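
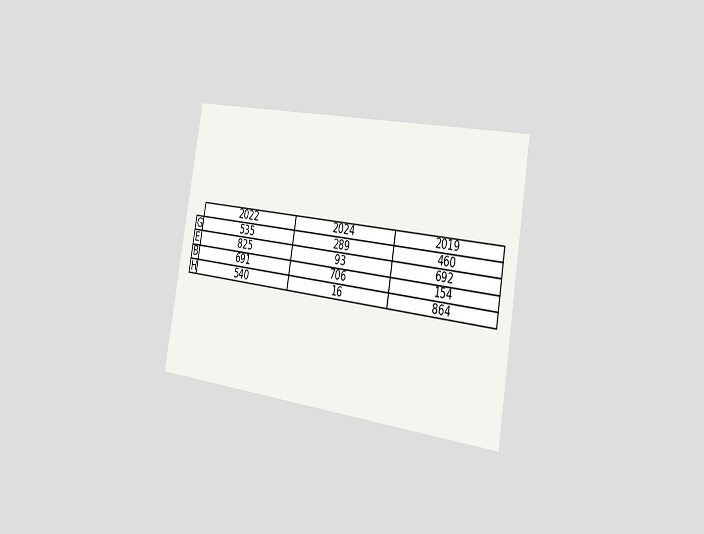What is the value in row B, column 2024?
The chart is tilted about 10° clockwise and viewed slightly from the right. The (B, 2024) cell reads 706.

706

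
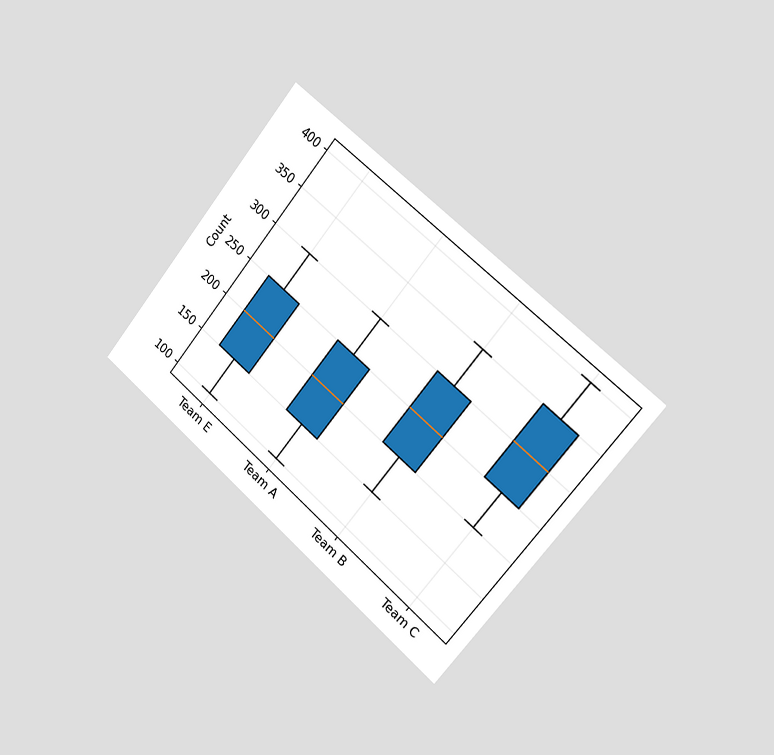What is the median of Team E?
200

The chart is tilted about 40° clockwise and viewed slightly from the right. The median line in the Team E box sits at 200.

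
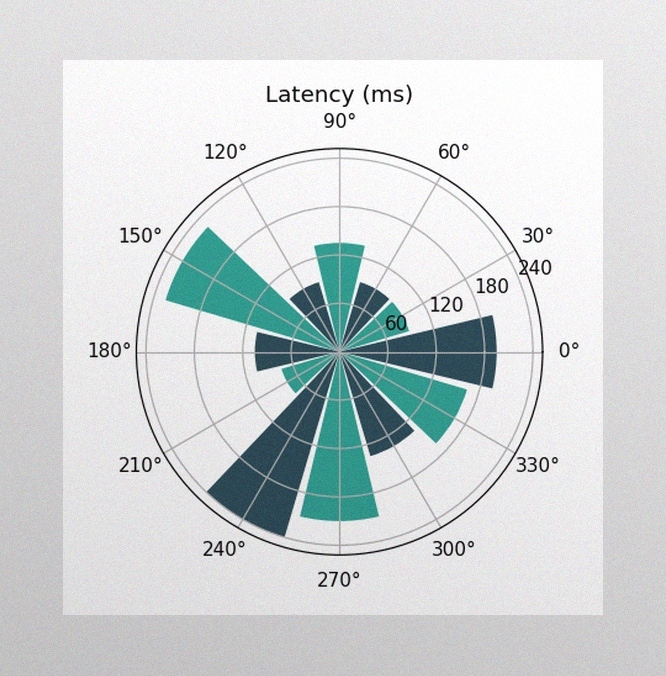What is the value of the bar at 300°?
135ms

The image has some photo noise and uneven lighting. The bar at 300° reaches 135ms on the radial axis.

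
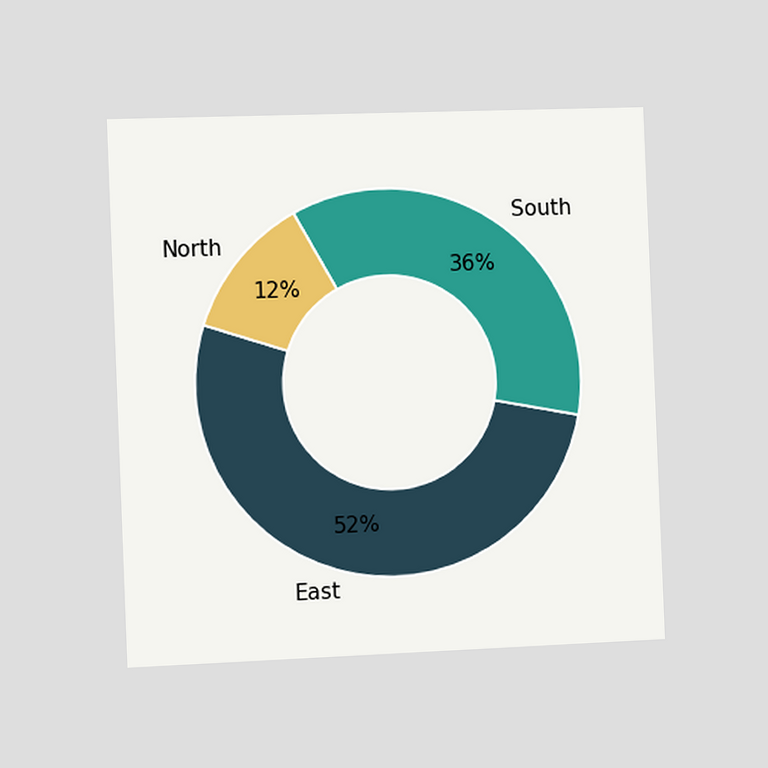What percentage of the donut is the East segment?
52%

The chart is tilted about 2° counter-clockwise and viewed slightly from the left. The East segment takes up 52% of the ring.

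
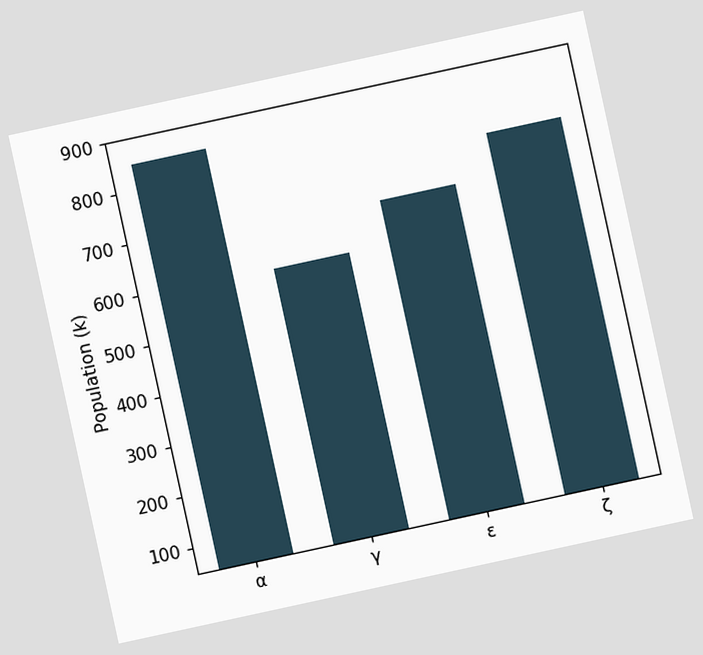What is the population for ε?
The chart is tilted about 12° counter-clockwise. Reading along the chart's y-axis, the ε bar reaches 680k.

680k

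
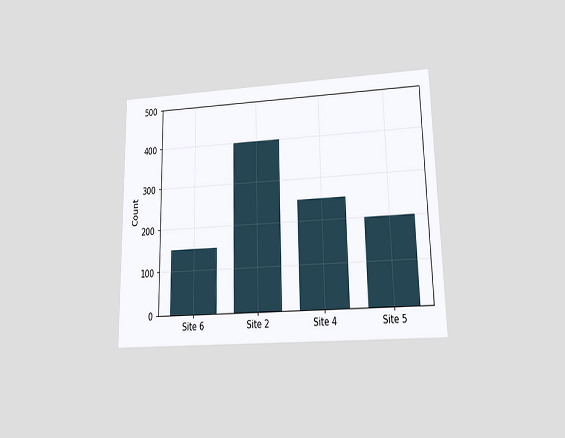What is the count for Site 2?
400

The chart is viewed at a slight angle. Reading along the chart's y-axis, the Site 2 bar reaches 400.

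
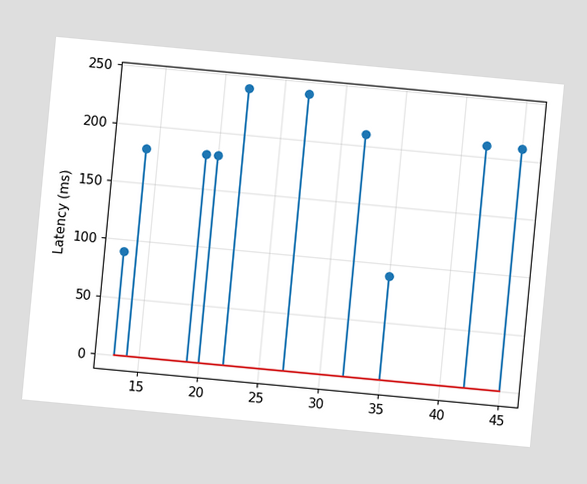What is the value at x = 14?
180ms

The chart is tilted about 5° clockwise. The stem at x=14 reaches 180ms.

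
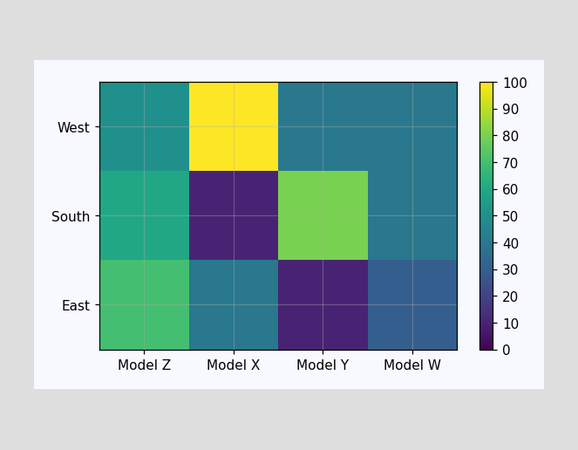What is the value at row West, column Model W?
40

Matching cell (West, Model W) against the colorbar gives 40.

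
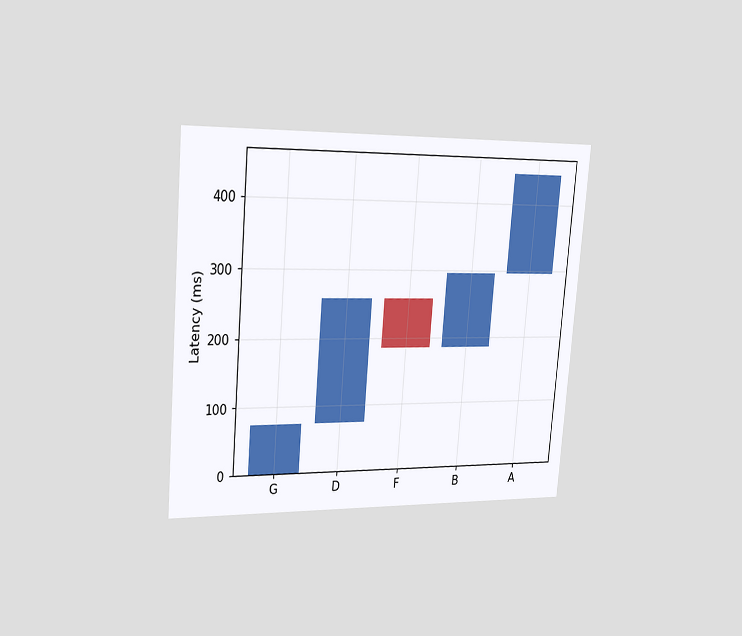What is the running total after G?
74ms

The chart is tilted about 5° clockwise and viewed slightly from the left. After G the running total reaches 74ms.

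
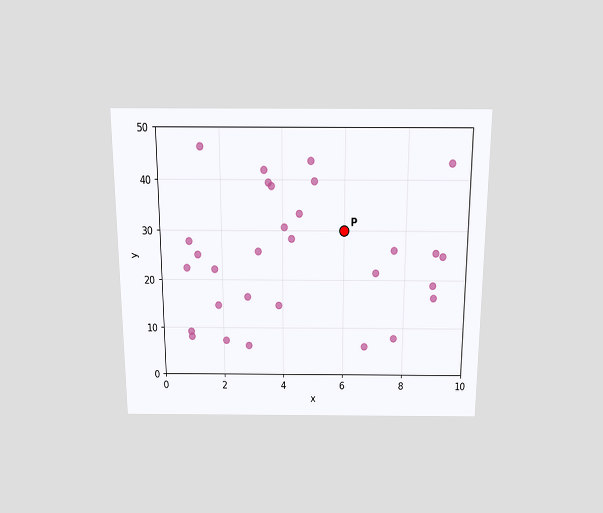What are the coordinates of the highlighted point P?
(6, 30)

The chart is viewed slightly from above. Following the gridlines from P to each axis, P sits at (6, 30).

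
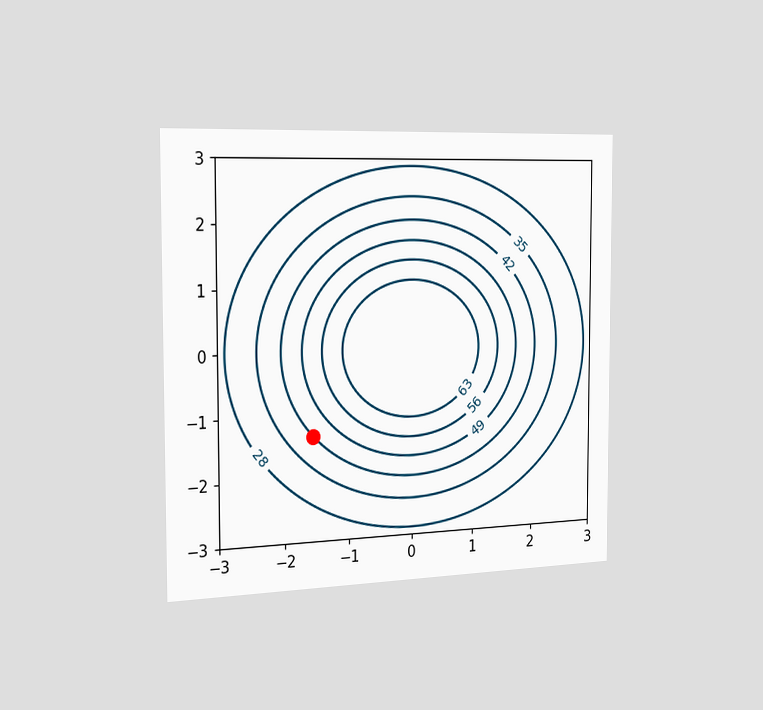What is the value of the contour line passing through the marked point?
42

The chart is viewed slightly from the left. The marked point sits on the contour labelled 42.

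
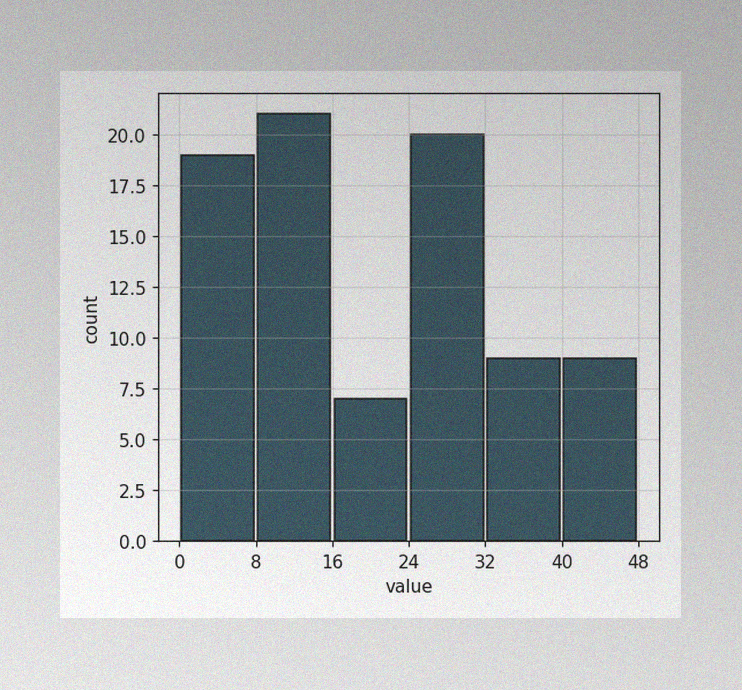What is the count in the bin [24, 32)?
20

The image has some photo noise and uneven lighting. The [24, 32) bin has height 20.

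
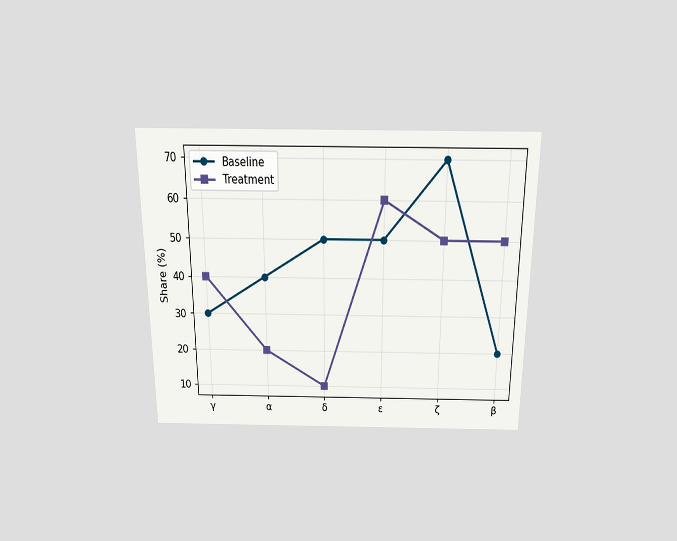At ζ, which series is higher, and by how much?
The chart is viewed slightly from above. At ζ, Baseline sits above the other line by 20%.

Baseline, by 20%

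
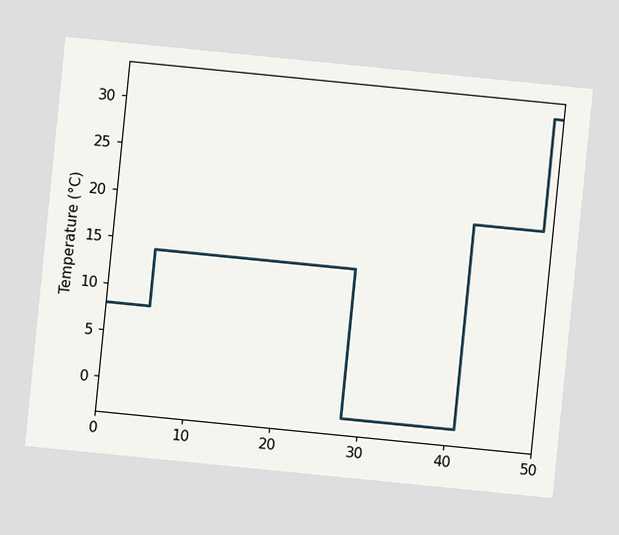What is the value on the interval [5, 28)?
14°C

The chart is tilted about 6° clockwise. On [5, 28) the step sits at 14°C.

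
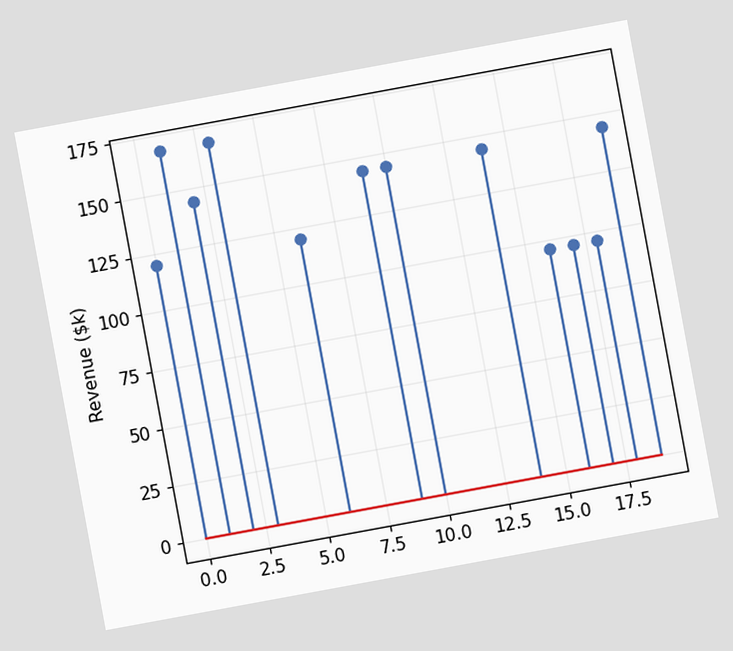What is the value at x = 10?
The chart is tilted about 10° counter-clockwise. The stem at x=10 reaches $144k.

$144k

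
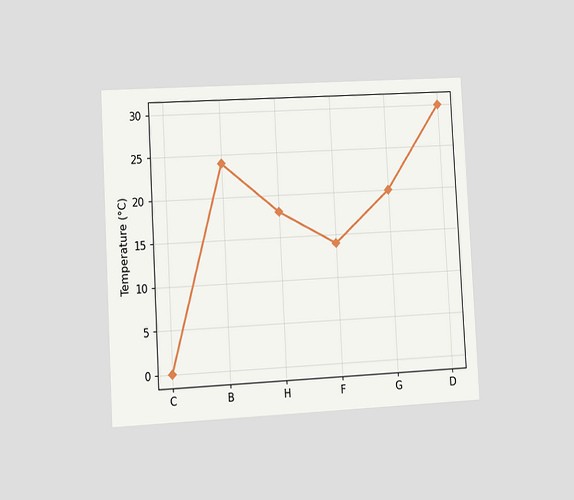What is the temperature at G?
The chart is tilted about 3° counter-clockwise and viewed at a slight angle. At G, the line is at 20°C.

20°C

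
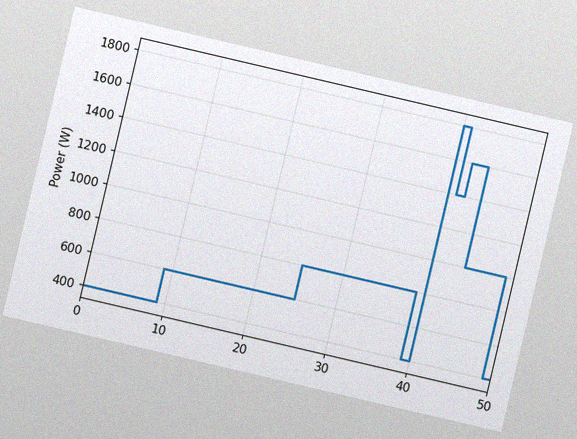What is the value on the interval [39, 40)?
400W

The chart is tilted about 13° clockwise, with some photo noise. On [39, 40) the step sits at 400W.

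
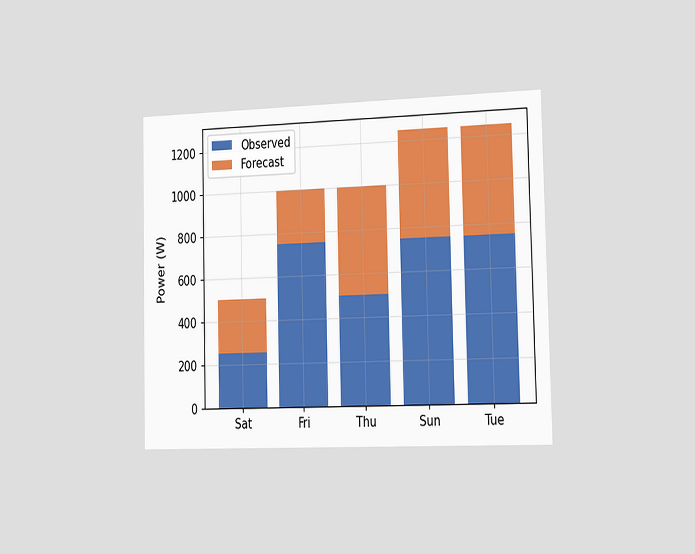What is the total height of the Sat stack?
500W

The chart is viewed slightly from the right. The Sat stack's top reaches 500W on the y-axis.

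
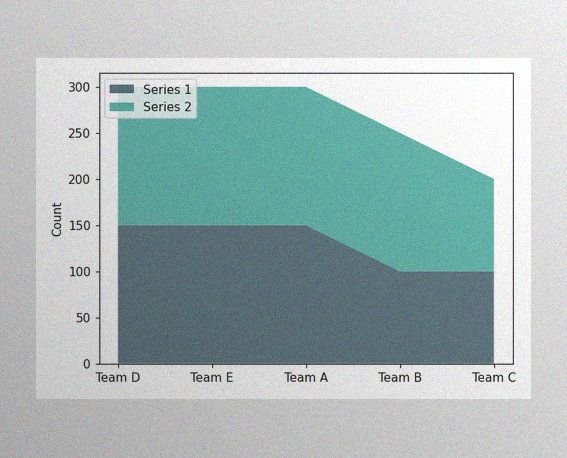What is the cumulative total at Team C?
200

The image has some photo noise and uneven lighting. The stacked total at Team C reaches 200.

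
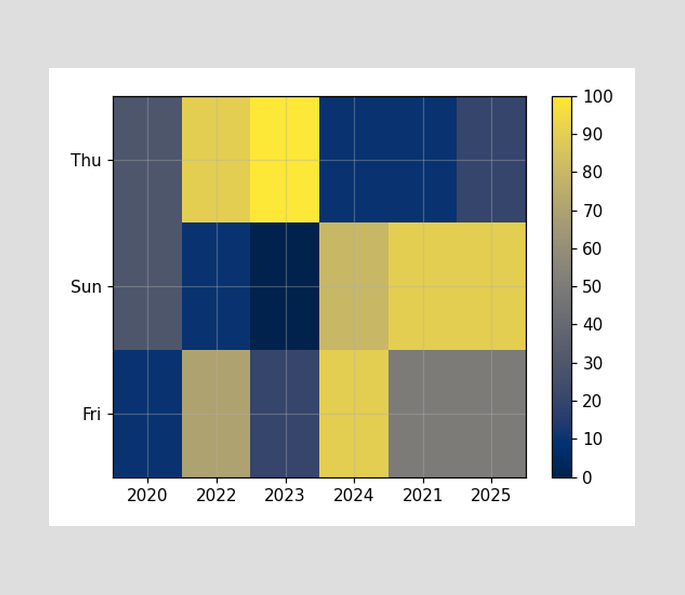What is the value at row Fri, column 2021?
Matching cell (Fri, 2021) against the colorbar gives 50.

50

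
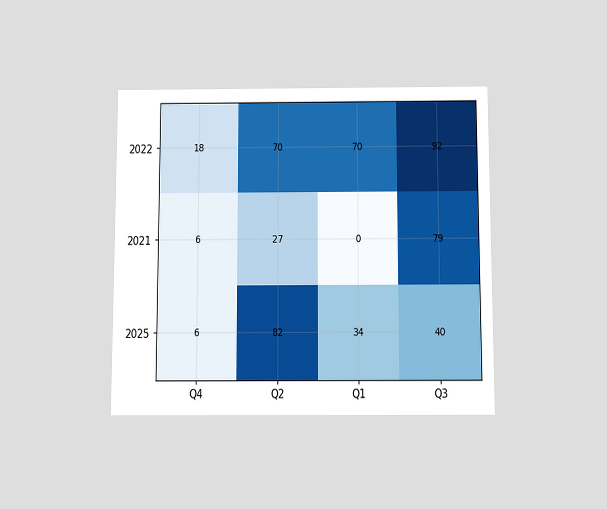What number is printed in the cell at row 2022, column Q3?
92

The chart is viewed slightly from below. The (2022, Q3) cell reads 92.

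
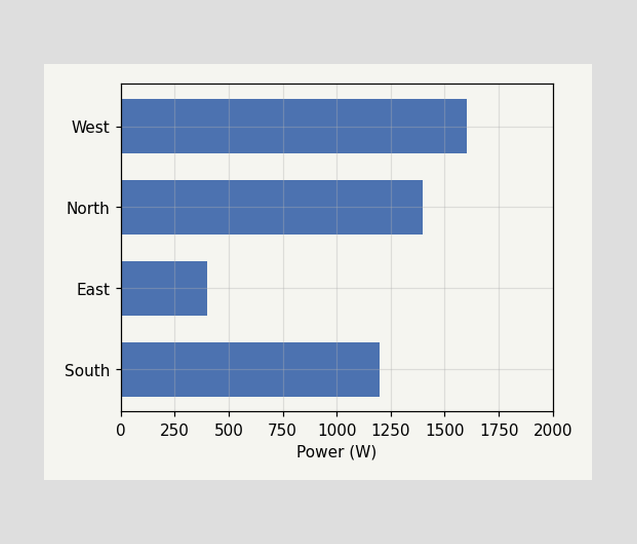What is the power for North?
Reading along the chart's x-axis, the North bar reaches 1400W.

1400W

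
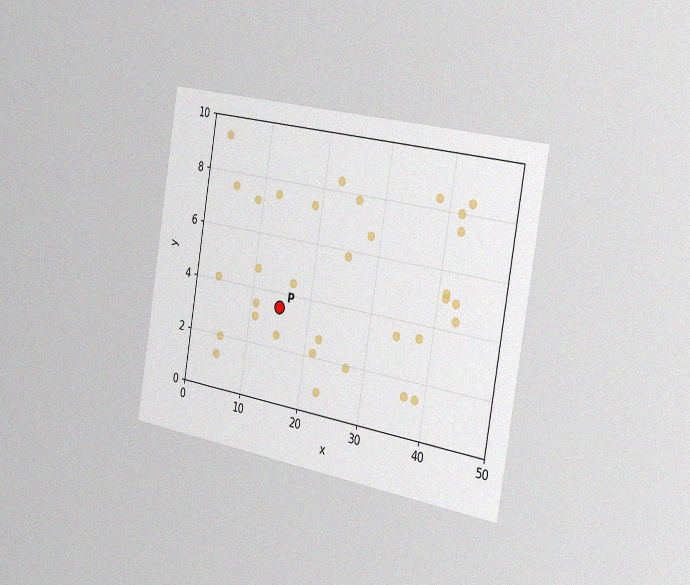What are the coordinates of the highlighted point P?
The chart is tilted about 9° clockwise and viewed slightly from the right, with some photo noise. Following the gridlines from P to each axis, P sits at (15, 3.5).

(15, 3.5)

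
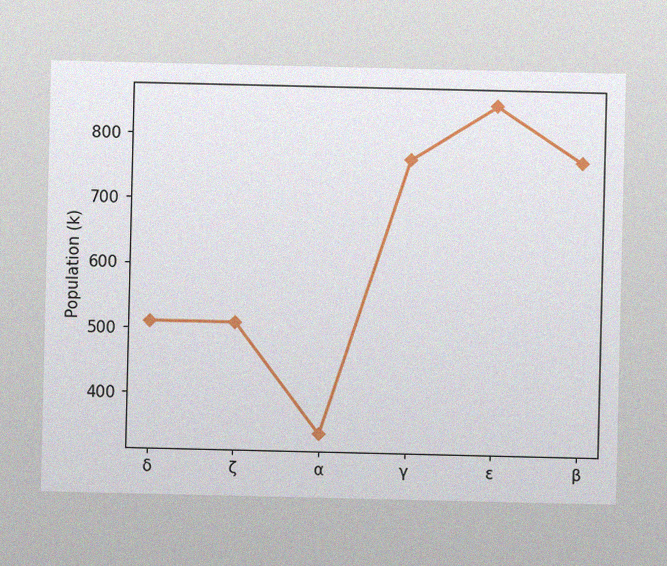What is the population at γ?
765k

The image has some photo noise and uneven lighting. At γ, the line is at 765k.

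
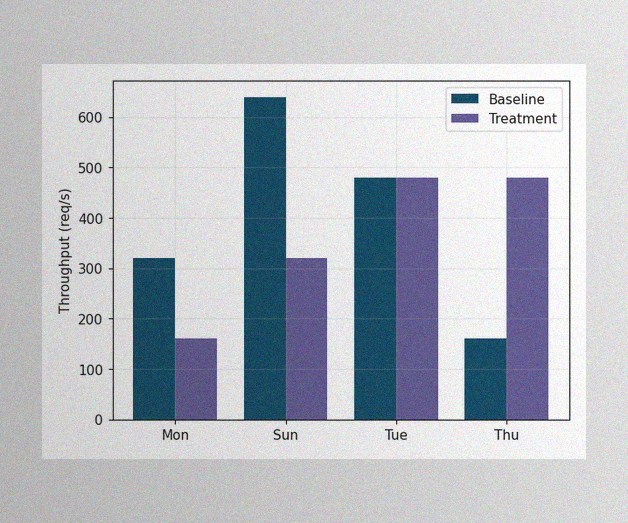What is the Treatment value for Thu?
480req/s

The image has some photo noise and uneven lighting. The Treatment bar at Thu reaches 480req/s on the y-axis.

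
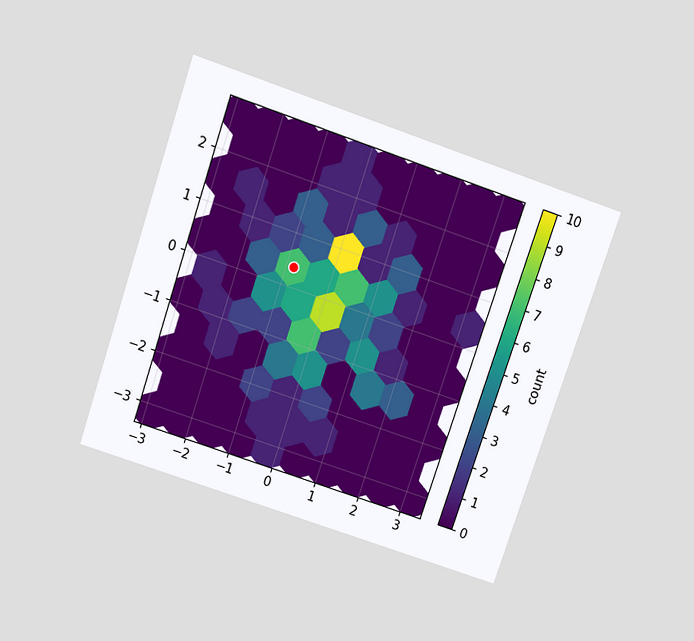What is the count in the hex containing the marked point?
7

The chart is tilted about 19° clockwise and viewed slightly from above. The marked hex reads 7 on the colorbar.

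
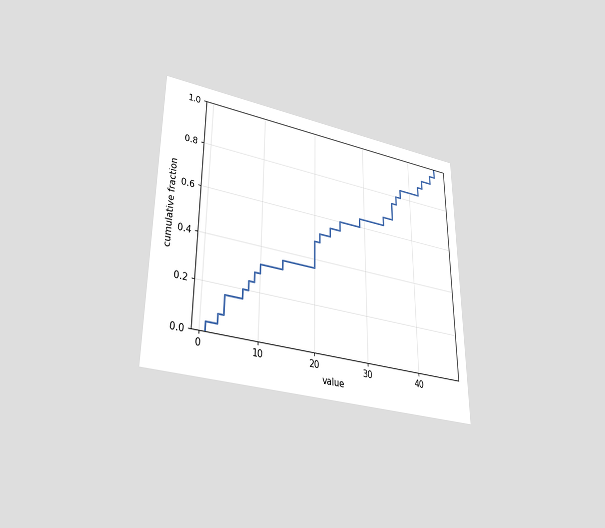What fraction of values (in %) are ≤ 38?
84%

The chart is viewed slightly from below. At x=38 the ECDF step is at 84%.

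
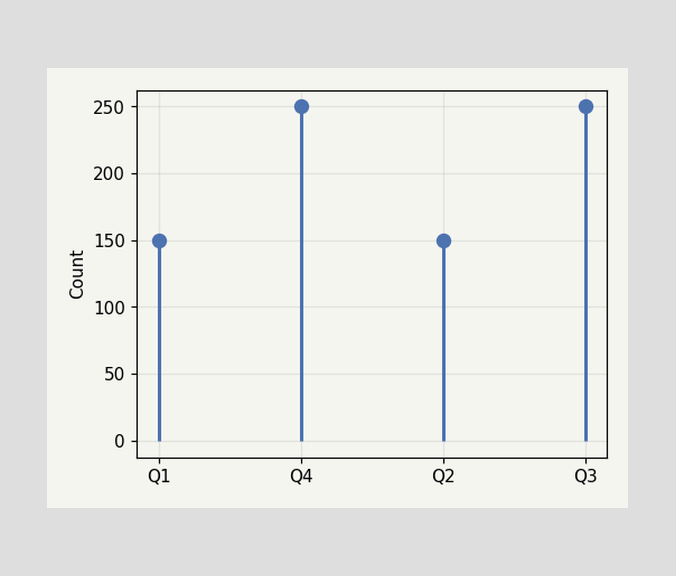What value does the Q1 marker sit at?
150

The Q1 marker sits at 150.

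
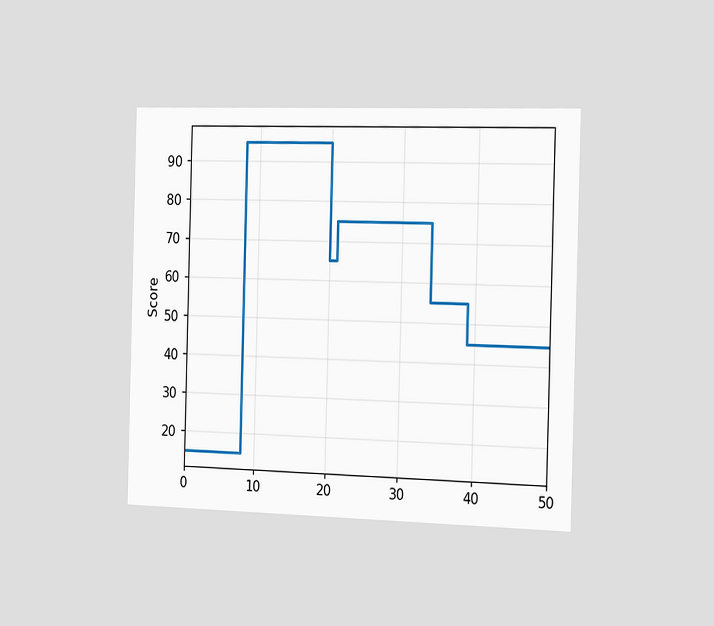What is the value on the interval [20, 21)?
The chart is viewed slightly from the right. On [20, 21) the step sits at 65.

65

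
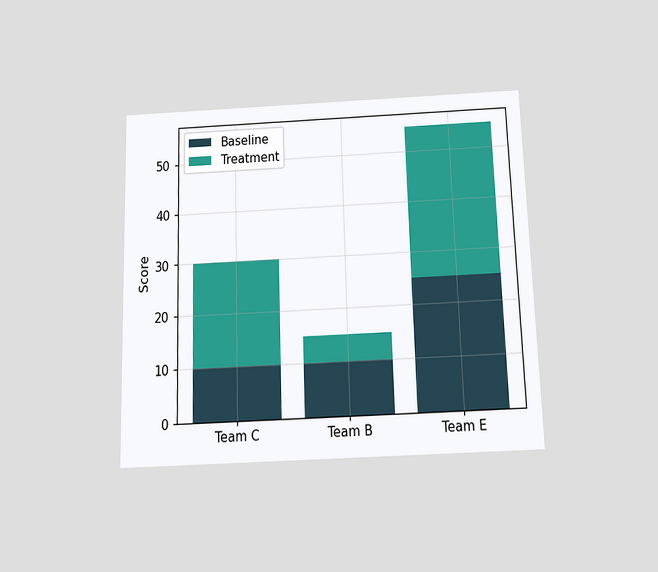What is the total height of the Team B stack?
15

The chart is viewed slightly from below. The Team B stack's top reaches 15 on the y-axis.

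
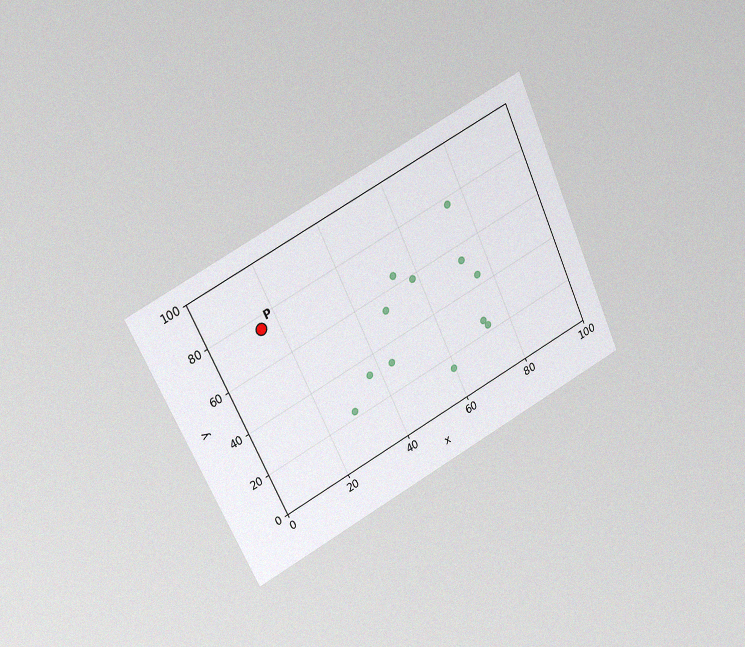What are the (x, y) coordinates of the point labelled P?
(15, 75)

The chart is tilted about 25° counter-clockwise and viewed at a slight angle, with some photo noise. Following the gridlines from P to each axis, P sits at (15, 75).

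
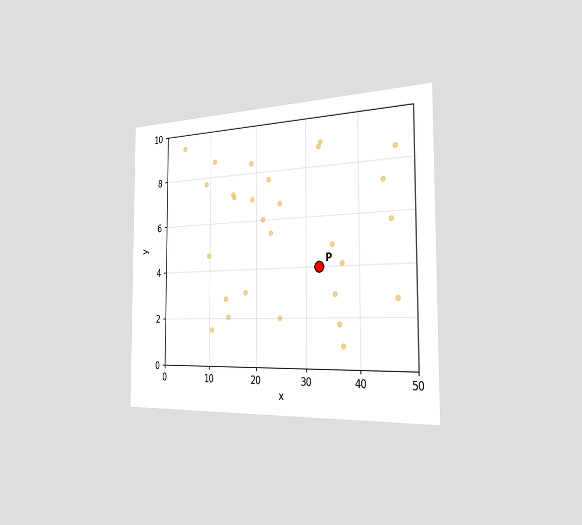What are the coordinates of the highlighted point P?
The chart is viewed slightly from the right. Following the gridlines from P to each axis, P sits at (32.5, 4).

(32.5, 4)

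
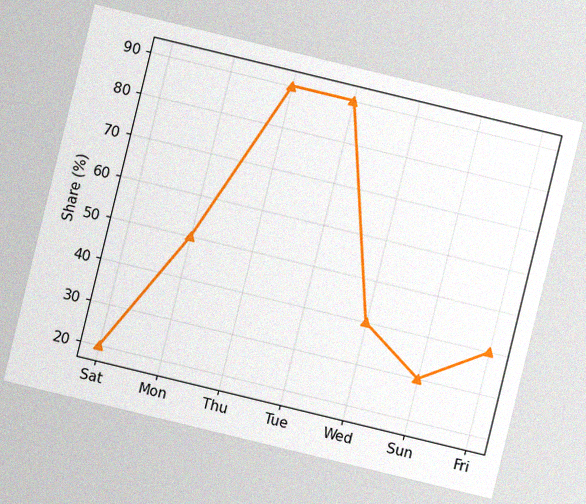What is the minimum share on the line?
20%

The chart is tilted about 14° clockwise, with some photo noise. The lowest point is at Sat, and reading across to the y-axis gives 20%.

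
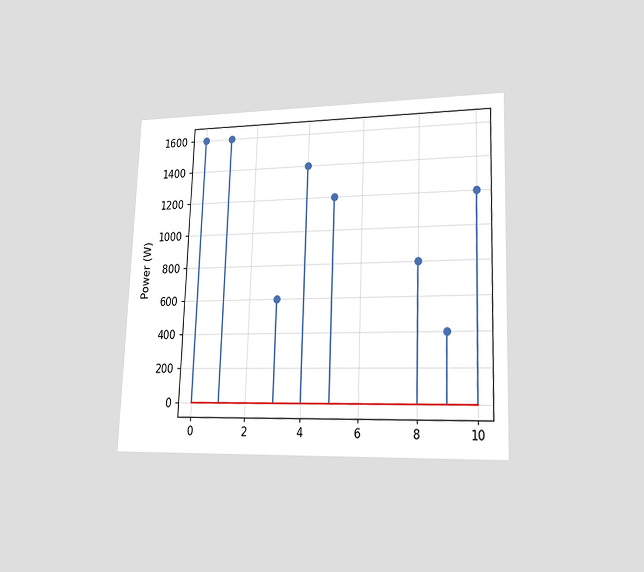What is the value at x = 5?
1200W

The chart is tilted about 2° clockwise and viewed at a slight angle. The stem at x=5 reaches 1200W.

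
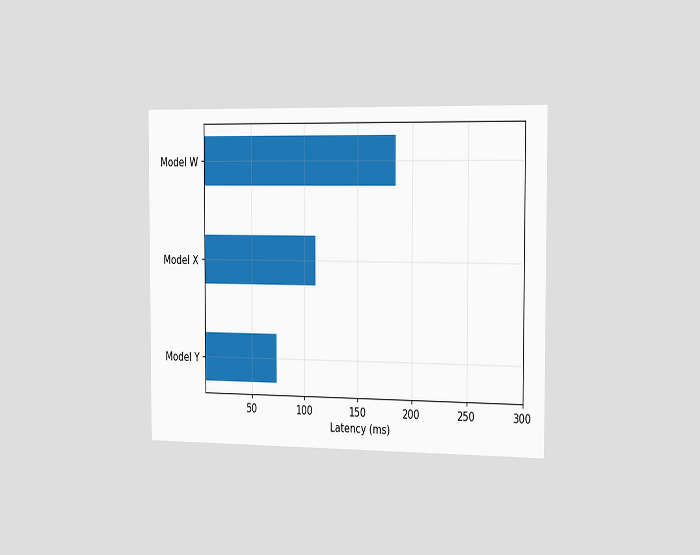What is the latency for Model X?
111ms

The chart is viewed slightly from the right. Reading along the chart's x-axis, the Model X bar reaches 111ms.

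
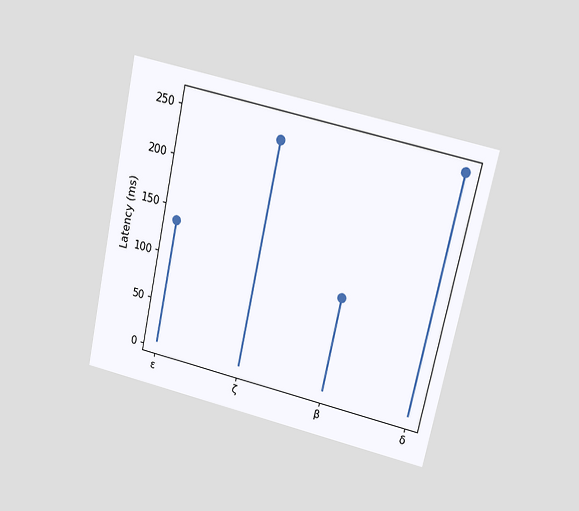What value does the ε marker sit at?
The chart is tilted about 12° clockwise and viewed at a slight angle. The ε marker sits at 135ms.

135ms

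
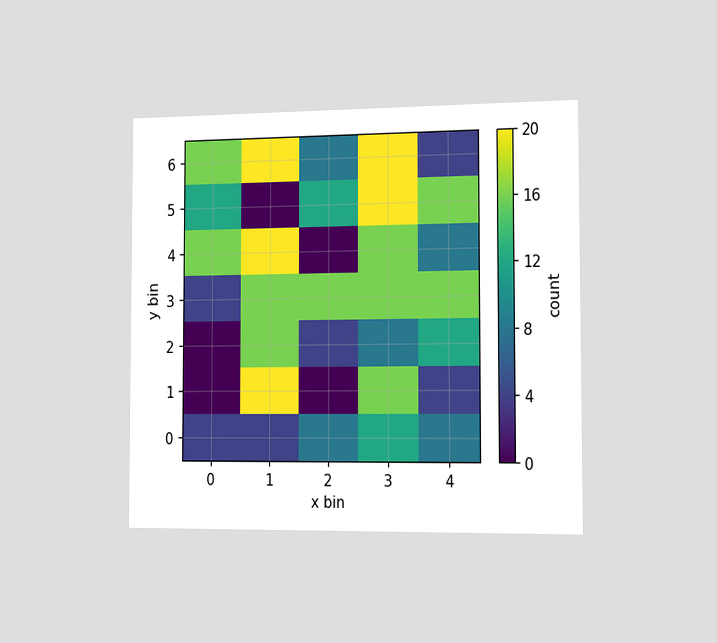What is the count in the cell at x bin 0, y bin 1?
0

The chart is viewed slightly from the right. Matching the cell (0, 1) against the colorbar gives 0.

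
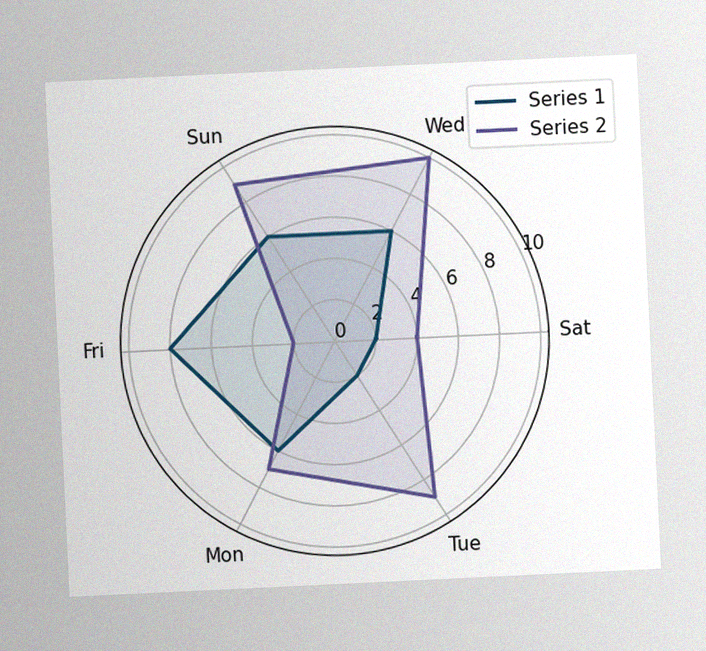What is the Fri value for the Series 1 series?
8

The chart is tilted about 3° counter-clockwise, with some photo noise. On the Fri axis, Series 1 reaches 8.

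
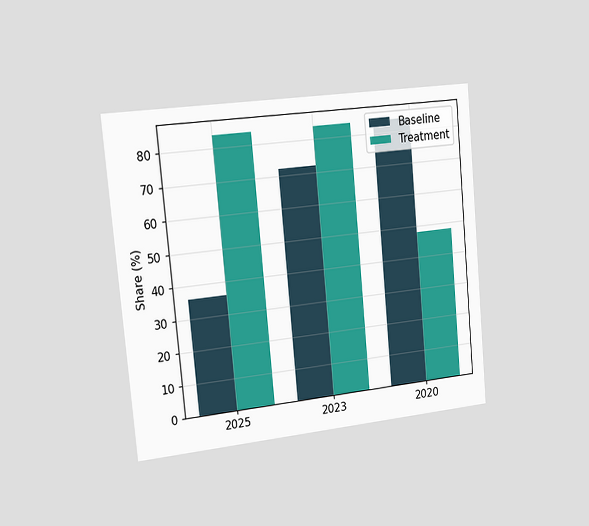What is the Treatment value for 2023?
84%

The chart is tilted about 5° counter-clockwise and viewed slightly from the left. The Treatment bar at 2023 reaches 84% on the y-axis.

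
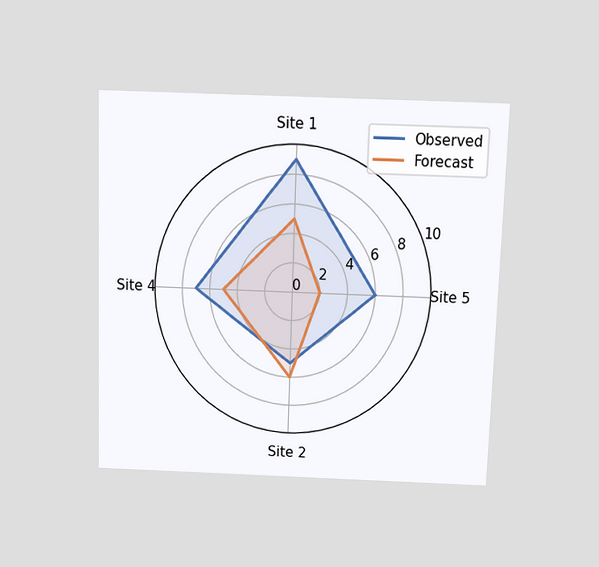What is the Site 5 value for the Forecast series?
The chart is viewed slightly from above. On the Site 5 axis, Forecast reaches 2.

2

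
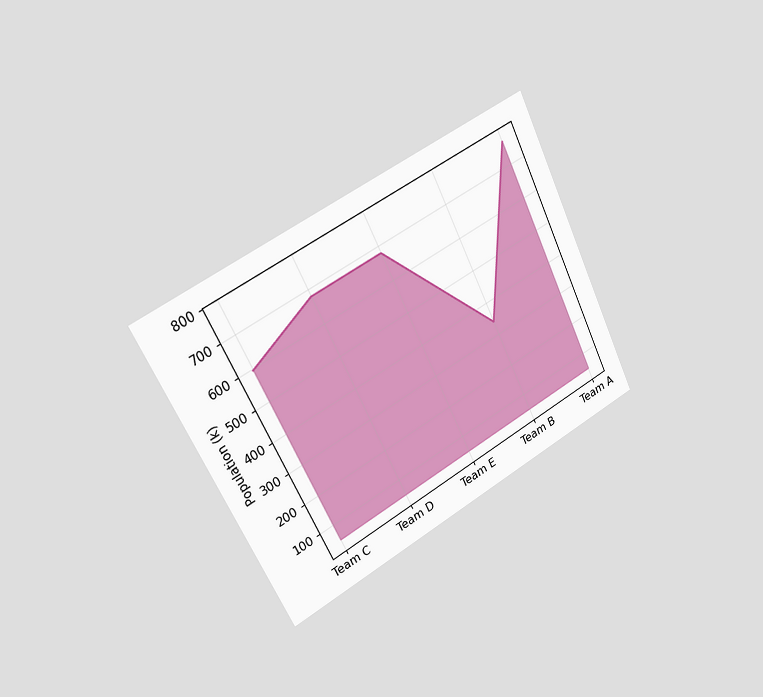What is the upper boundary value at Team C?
The chart is tilted about 27° counter-clockwise and viewed slightly from the left. At Team C the upper boundary is at 595k.

595k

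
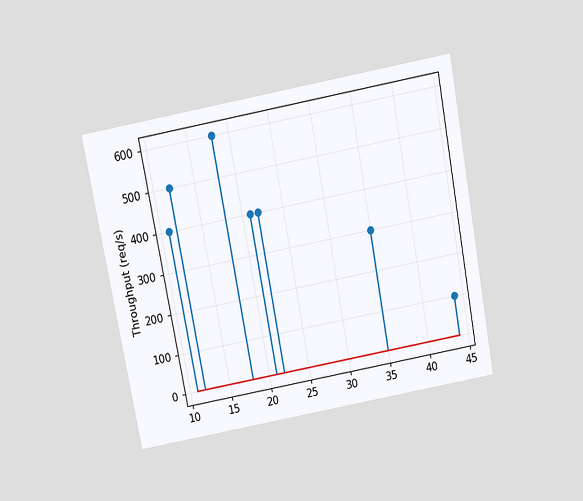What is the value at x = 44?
The chart is tilted about 11° counter-clockwise and viewed slightly from above. The stem at x=44 reaches 100req/s.

100req/s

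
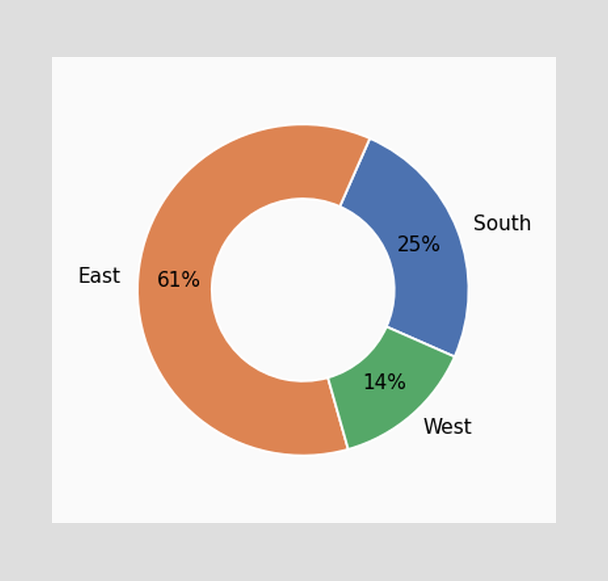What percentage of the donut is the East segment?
61%

The East segment takes up 61% of the ring.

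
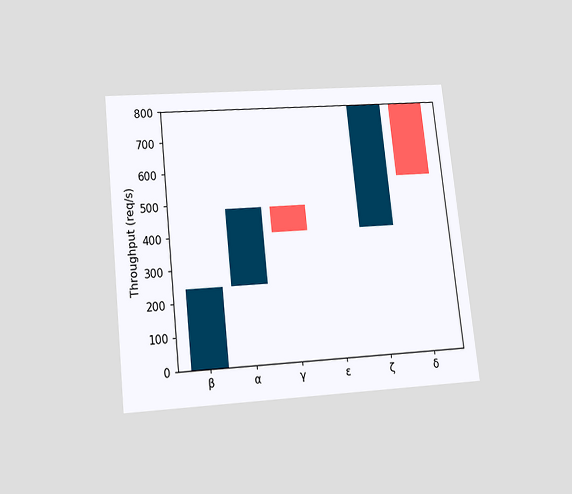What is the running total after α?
480req/s

The chart is tilted about 6° counter-clockwise and viewed slightly from below. After α the running total reaches 480req/s.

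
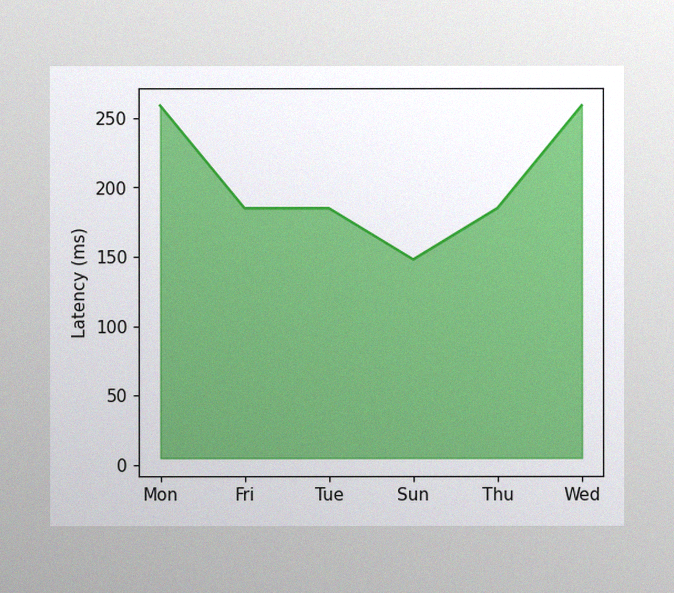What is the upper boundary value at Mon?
The image has some photo noise and uneven lighting. At Mon the upper boundary is at 259ms.

259ms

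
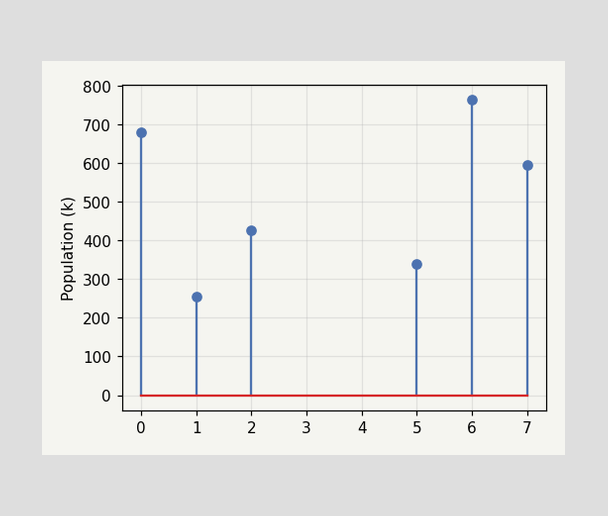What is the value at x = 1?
The stem at x=1 reaches 255k.

255k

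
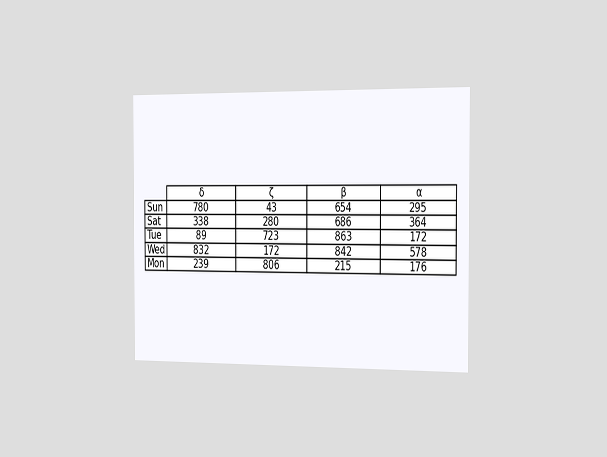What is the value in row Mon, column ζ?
The chart is viewed slightly from the right. The (Mon, ζ) cell reads 806.

806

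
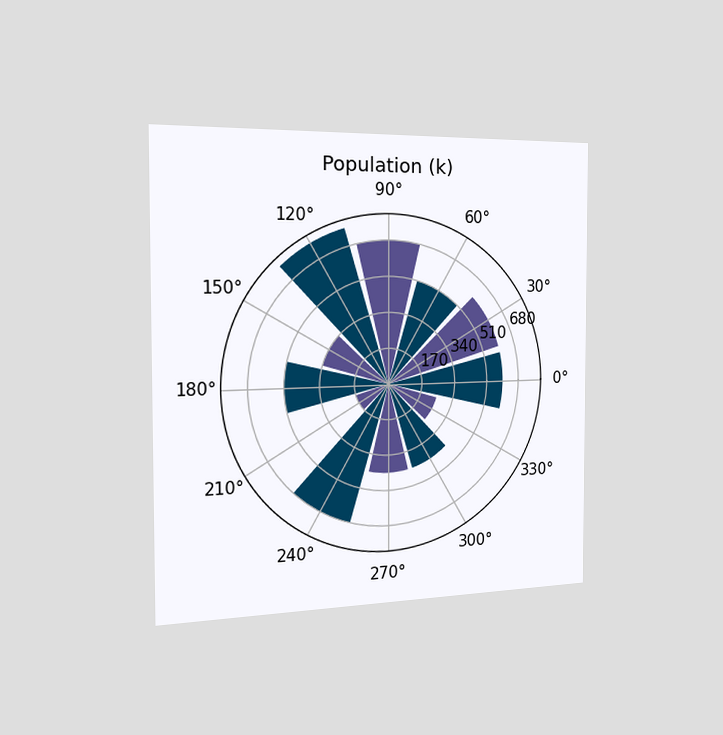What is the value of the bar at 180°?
510k

The chart is viewed slightly from the left. The bar at 180° reaches 510k on the radial axis.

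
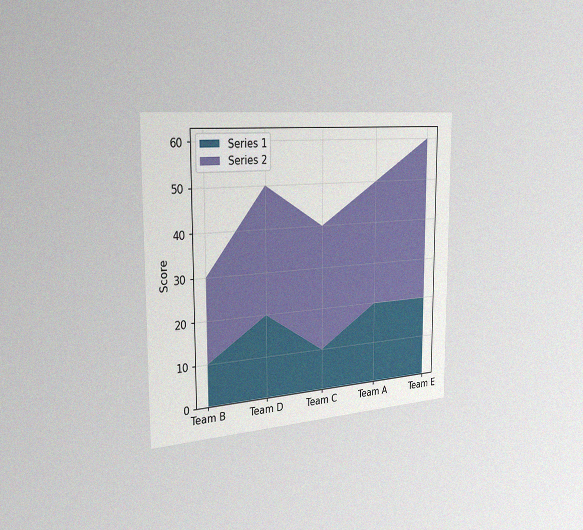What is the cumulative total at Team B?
The chart is viewed slightly from the left, with some photo noise. The stacked total at Team B reaches 30.

30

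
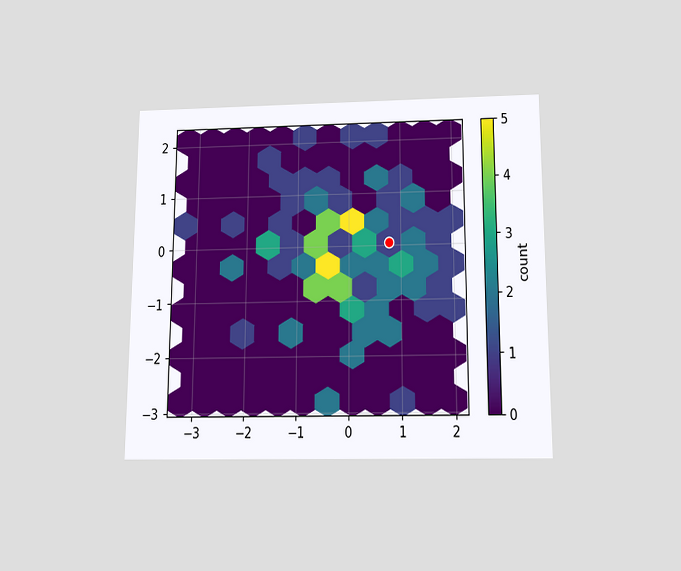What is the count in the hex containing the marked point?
The chart is viewed slightly from below. The marked hex reads 1 on the colorbar.

1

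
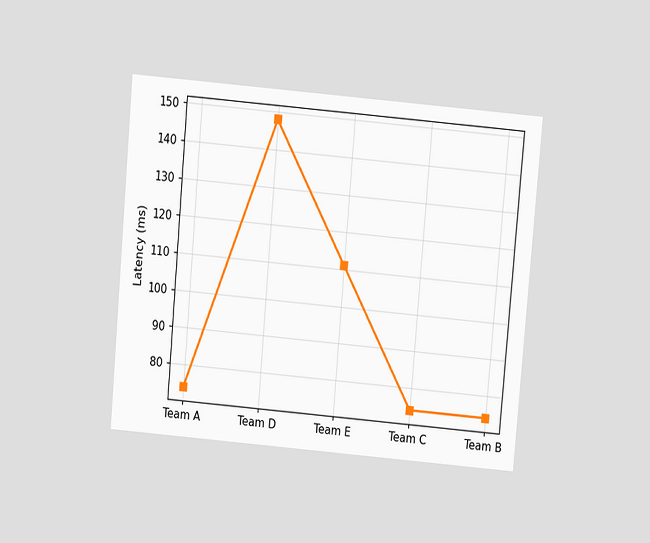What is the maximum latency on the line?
148ms

The chart is tilted about 5° clockwise and viewed slightly from above. The highest point is at Team D, and reading across to the y-axis gives 148ms.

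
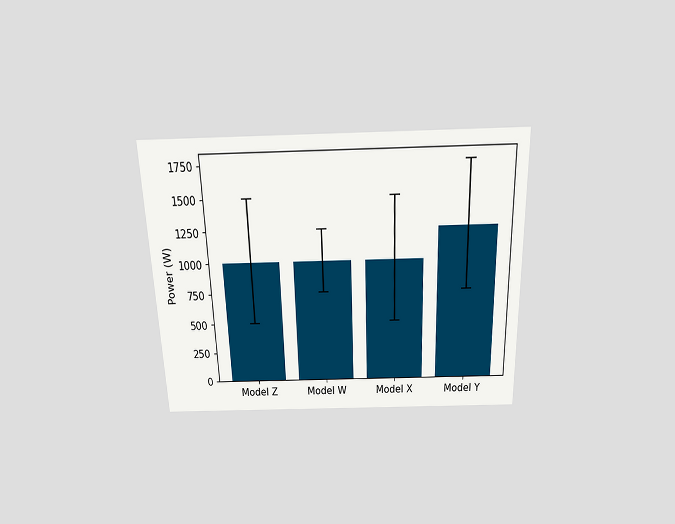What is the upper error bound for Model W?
1250W

The chart is viewed slightly from above. The Model W bar's upper whisker reaches 1250W.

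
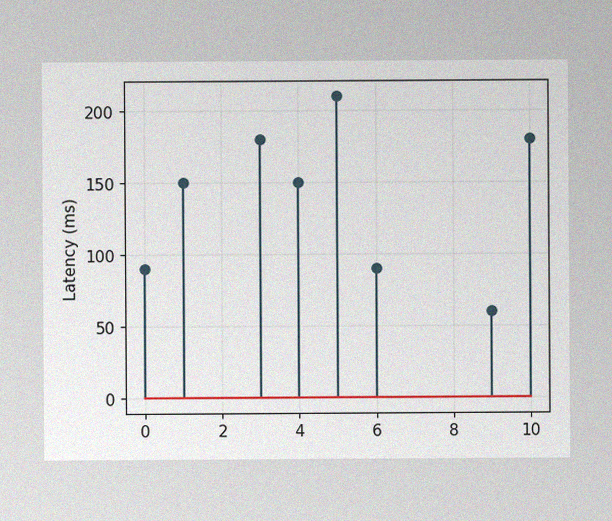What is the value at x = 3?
180ms

The image has some photo noise and uneven lighting. The stem at x=3 reaches 180ms.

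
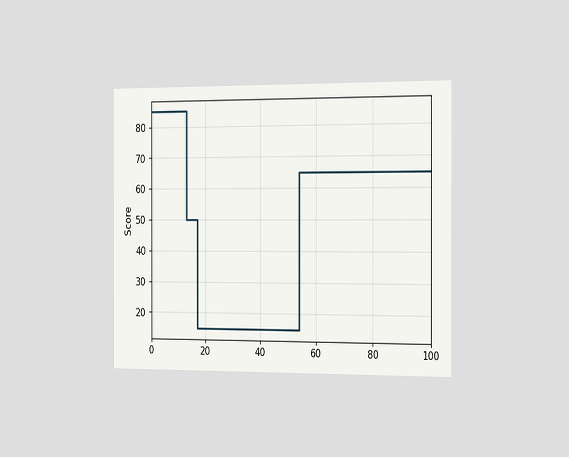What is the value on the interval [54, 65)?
65

The chart is viewed slightly from the right. On [54, 65) the step sits at 65.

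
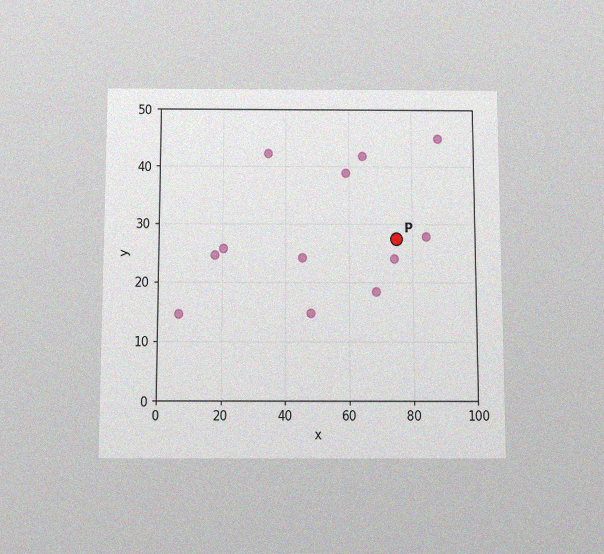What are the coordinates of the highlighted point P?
(75, 27.5)

The chart is viewed slightly from below, with some photo noise. Following the gridlines from P to each axis, P sits at (75, 27.5).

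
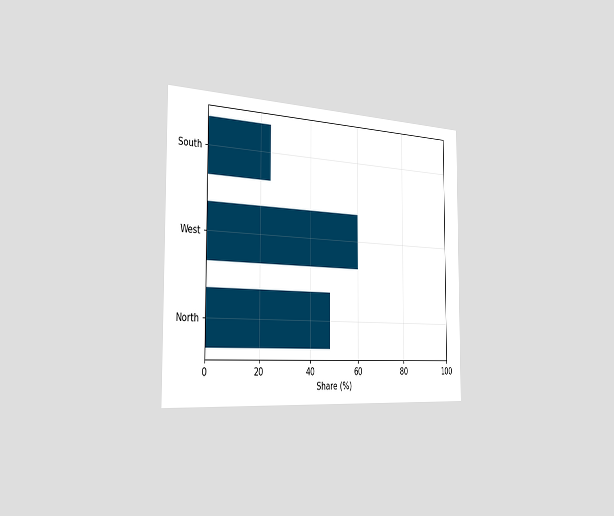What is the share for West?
The chart is viewed slightly from the left. Reading along the chart's x-axis, the West bar reaches 60%.

60%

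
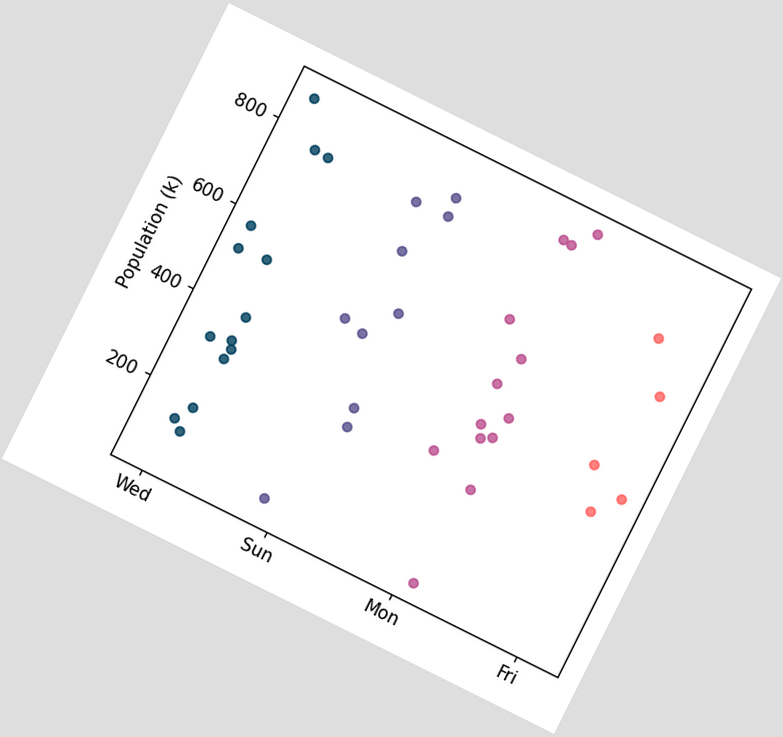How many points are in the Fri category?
5

The chart is tilted about 26° clockwise. Counting the markers in the Fri column gives 5.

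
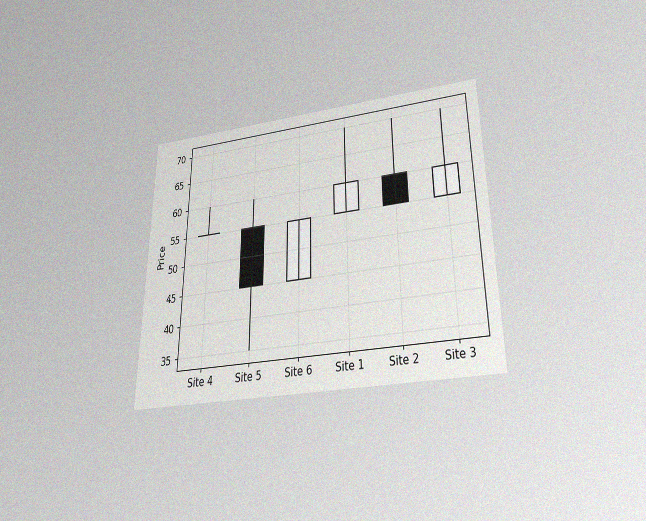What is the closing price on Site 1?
The chart is viewed slightly from below, with some photo noise. The Site 1 candle closes at 60.

60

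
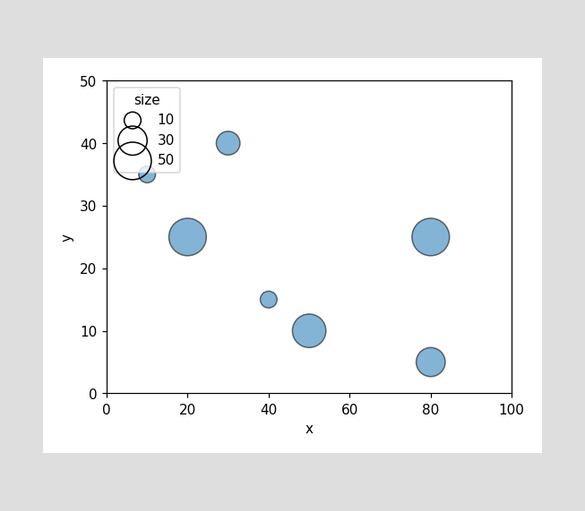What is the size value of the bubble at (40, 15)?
Matching the bubble at (40, 15) against the size legend gives 10.

10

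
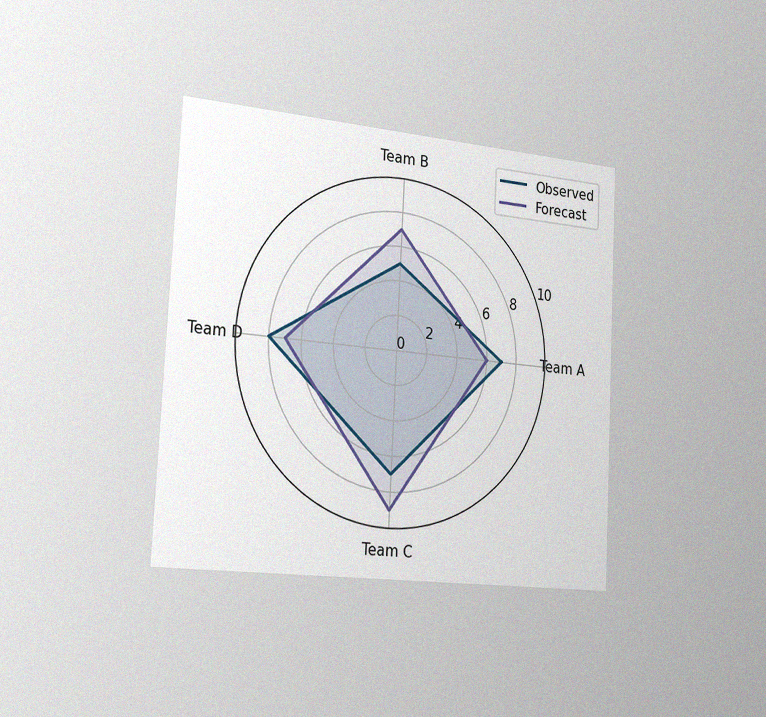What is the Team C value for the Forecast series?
The chart is tilted about 3° clockwise and viewed slightly from the left, with some photo noise. On the Team C axis, Forecast reaches 9.

9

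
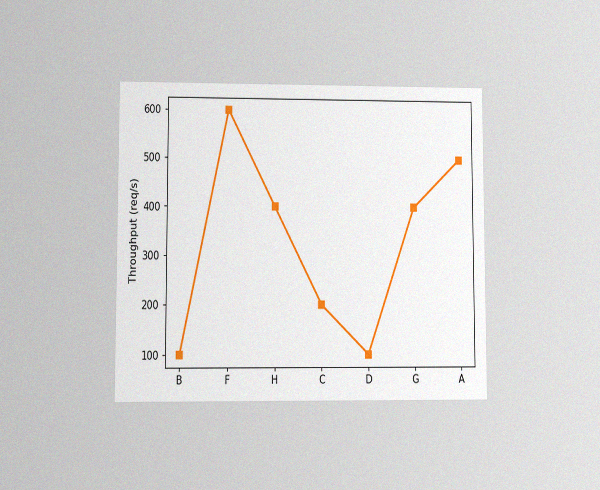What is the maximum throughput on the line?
600req/s

The chart is viewed at a slight angle, with some photo noise. The highest point is at F, and reading across to the y-axis gives 600req/s.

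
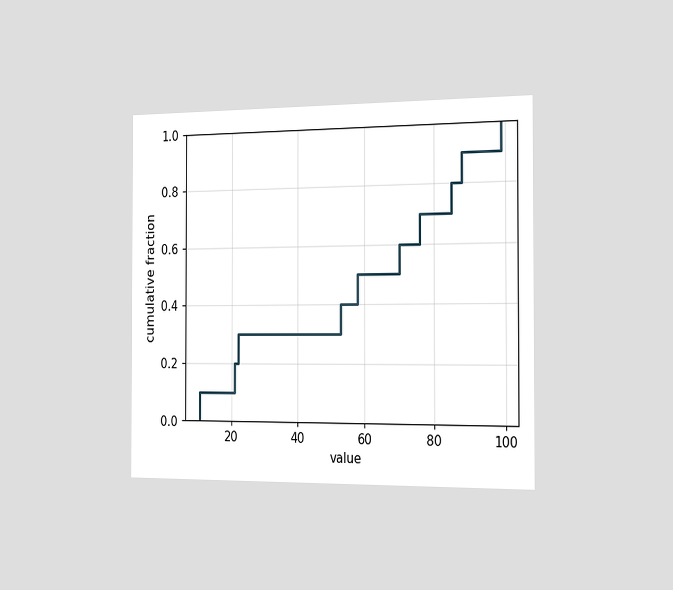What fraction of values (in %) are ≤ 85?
80%

The chart is viewed slightly from the right. At x=85 the ECDF step is at 80%.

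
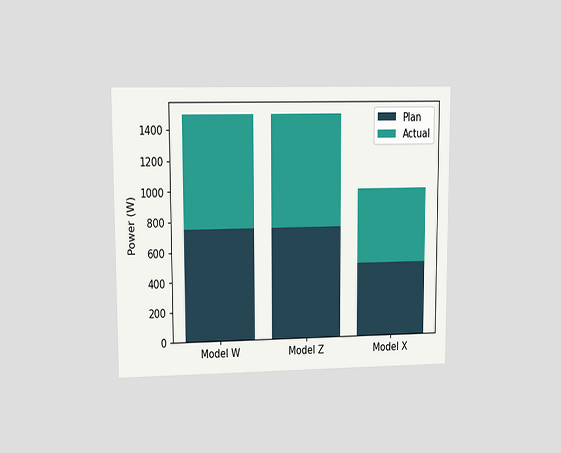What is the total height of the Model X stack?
The chart is viewed at a slight angle. The Model X stack's top reaches 1000W on the y-axis.

1000W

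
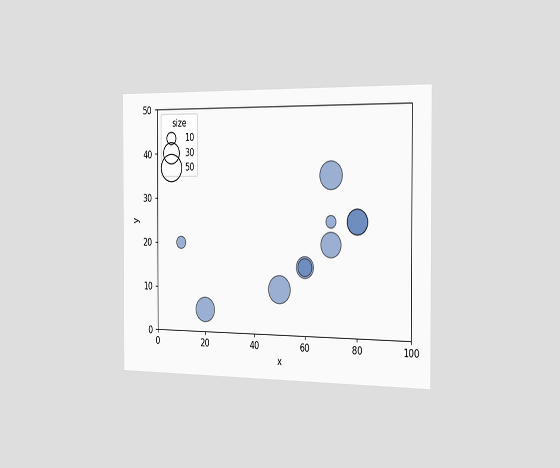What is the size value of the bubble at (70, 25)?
10

The chart is viewed slightly from the right. Matching the bubble at (70, 25) against the size legend gives 10.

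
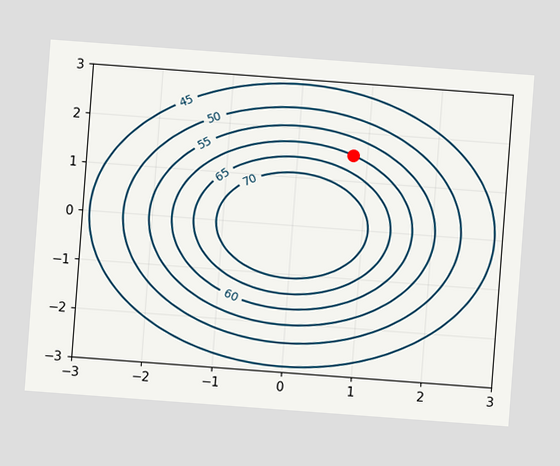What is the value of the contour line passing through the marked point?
60

The chart is tilted about 4° clockwise. The marked point sits on the contour labelled 60.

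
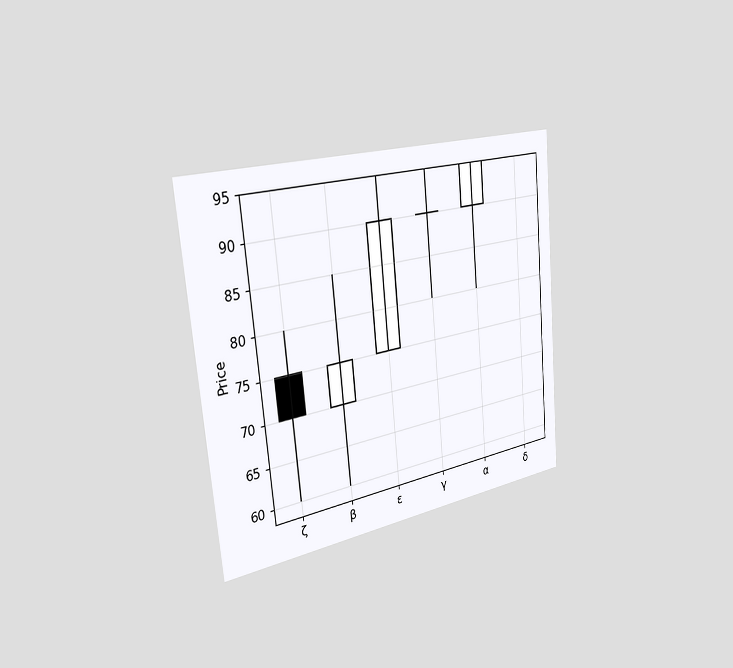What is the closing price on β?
75

The chart is tilted about 5° counter-clockwise and viewed slightly from the left. The β candle closes at 75.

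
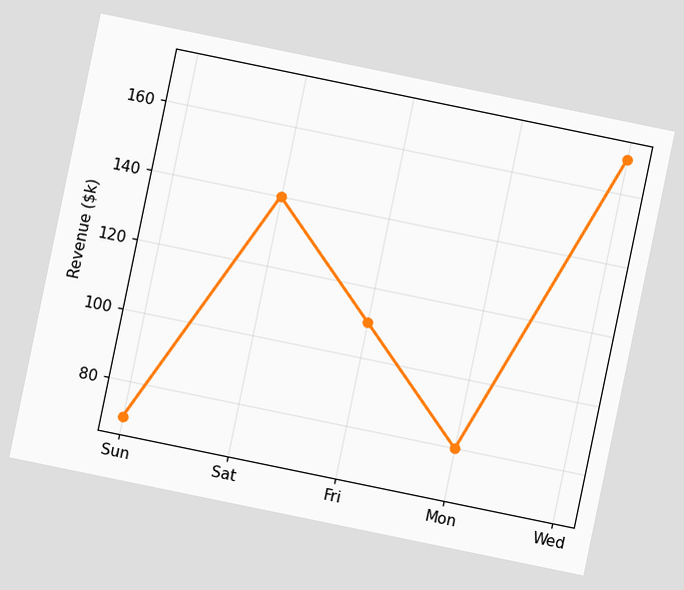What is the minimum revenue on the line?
$70k

The chart is tilted about 12° clockwise. The lowest point is at Sun, and reading across to the y-axis gives $70k.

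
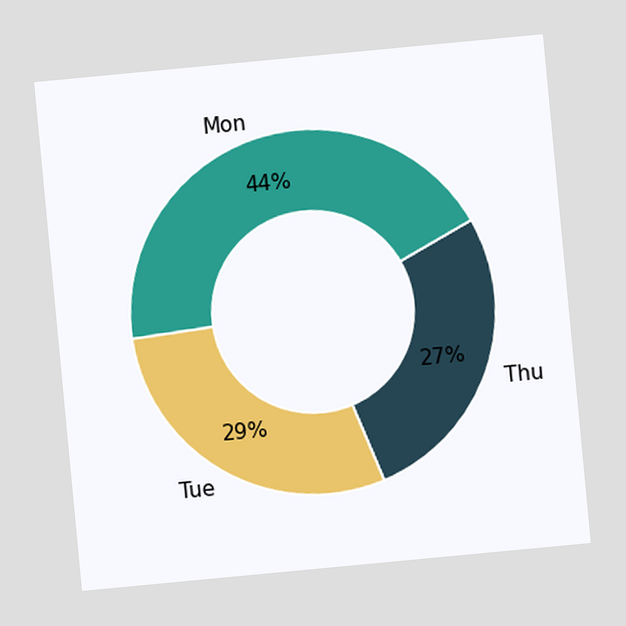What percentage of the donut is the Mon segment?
44%

The chart is tilted about 5° counter-clockwise. The Mon segment takes up 44% of the ring.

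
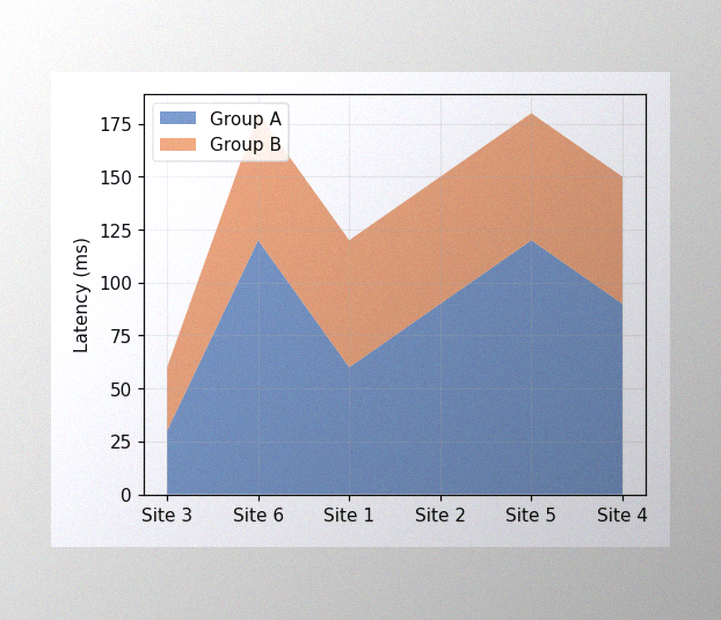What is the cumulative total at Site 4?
150ms

The image has some photo noise and uneven lighting. The stacked total at Site 4 reaches 150ms.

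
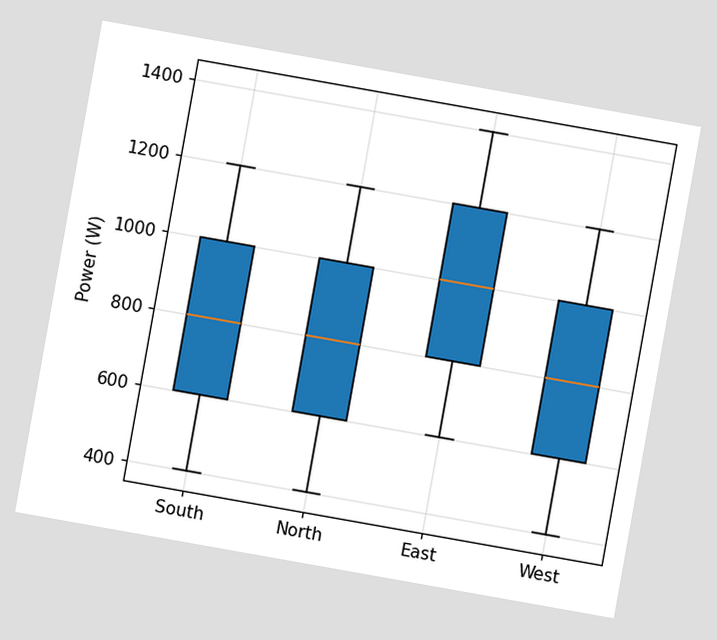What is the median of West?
The chart is tilted about 10° clockwise. The median line in the West box sits at 800W.

800W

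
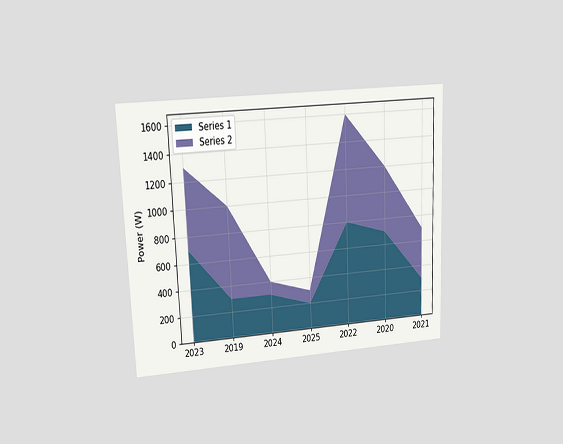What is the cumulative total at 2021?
The chart is tilted about 2° counter-clockwise and viewed at a slight angle. The stacked total at 2021 reaches 700W.

700W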